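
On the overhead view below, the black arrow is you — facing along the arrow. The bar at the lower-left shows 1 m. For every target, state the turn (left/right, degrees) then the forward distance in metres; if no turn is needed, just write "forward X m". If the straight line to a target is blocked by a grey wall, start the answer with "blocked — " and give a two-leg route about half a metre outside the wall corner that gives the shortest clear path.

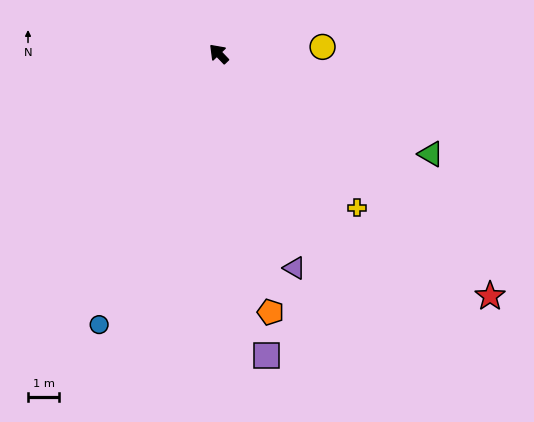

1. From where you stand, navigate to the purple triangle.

turn left 156°, forward 7.2 m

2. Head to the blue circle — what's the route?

turn left 112°, forward 9.4 m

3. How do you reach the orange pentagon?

turn left 148°, forward 8.4 m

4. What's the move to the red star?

turn right 176°, forward 11.6 m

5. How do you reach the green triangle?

turn right 159°, forward 7.5 m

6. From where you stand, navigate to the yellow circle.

turn right 130°, forward 3.3 m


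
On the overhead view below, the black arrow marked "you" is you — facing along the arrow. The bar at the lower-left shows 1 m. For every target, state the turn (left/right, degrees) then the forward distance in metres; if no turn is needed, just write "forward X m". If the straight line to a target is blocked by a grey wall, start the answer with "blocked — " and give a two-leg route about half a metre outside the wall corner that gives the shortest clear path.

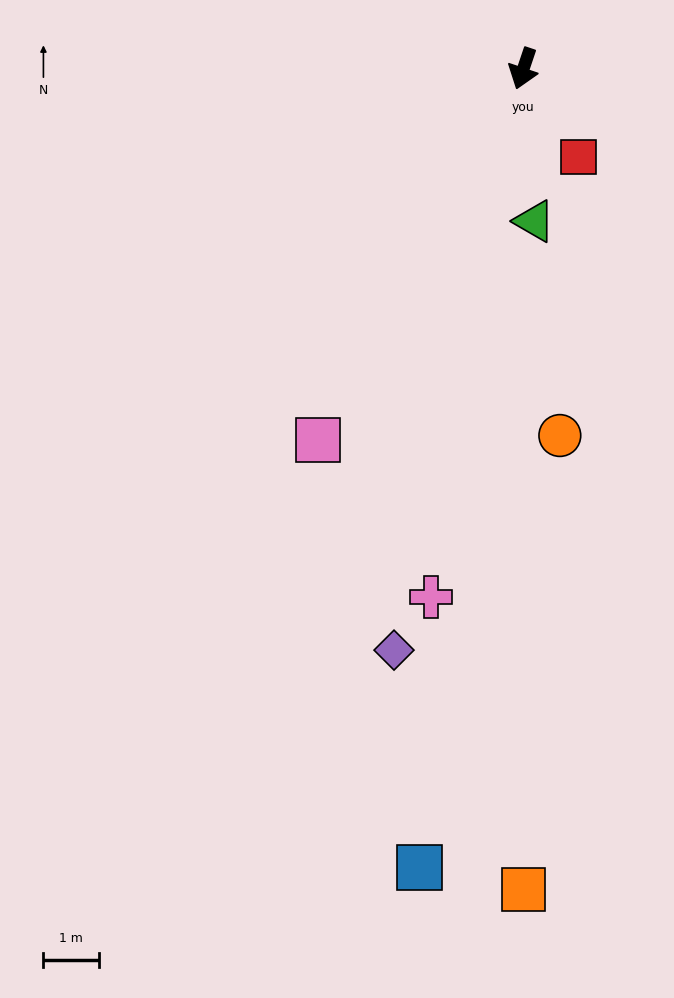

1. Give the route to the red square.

turn left 51°, forward 1.9 m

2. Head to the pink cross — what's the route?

turn left 9°, forward 9.6 m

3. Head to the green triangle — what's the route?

turn left 23°, forward 2.7 m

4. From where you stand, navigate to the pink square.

turn right 10°, forward 7.6 m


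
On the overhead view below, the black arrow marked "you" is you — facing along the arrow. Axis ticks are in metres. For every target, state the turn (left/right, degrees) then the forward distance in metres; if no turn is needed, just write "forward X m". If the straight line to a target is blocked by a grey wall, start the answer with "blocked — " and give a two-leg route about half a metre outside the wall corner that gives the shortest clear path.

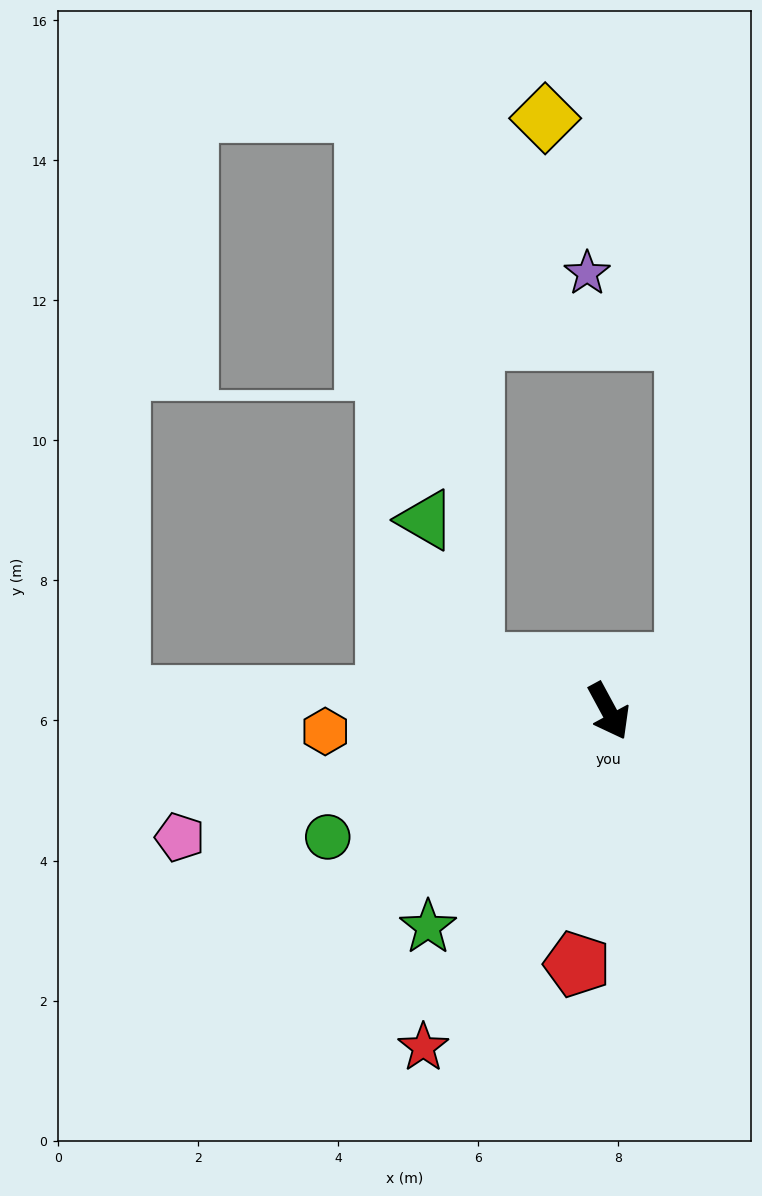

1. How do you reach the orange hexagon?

turn right 114°, forward 4.1 m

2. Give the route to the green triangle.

blocked — turn right 138°, forward 2.0 m, then turn right 52°, forward 2.2 m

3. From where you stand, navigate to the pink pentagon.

turn right 102°, forward 6.4 m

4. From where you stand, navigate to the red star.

turn right 57°, forward 5.5 m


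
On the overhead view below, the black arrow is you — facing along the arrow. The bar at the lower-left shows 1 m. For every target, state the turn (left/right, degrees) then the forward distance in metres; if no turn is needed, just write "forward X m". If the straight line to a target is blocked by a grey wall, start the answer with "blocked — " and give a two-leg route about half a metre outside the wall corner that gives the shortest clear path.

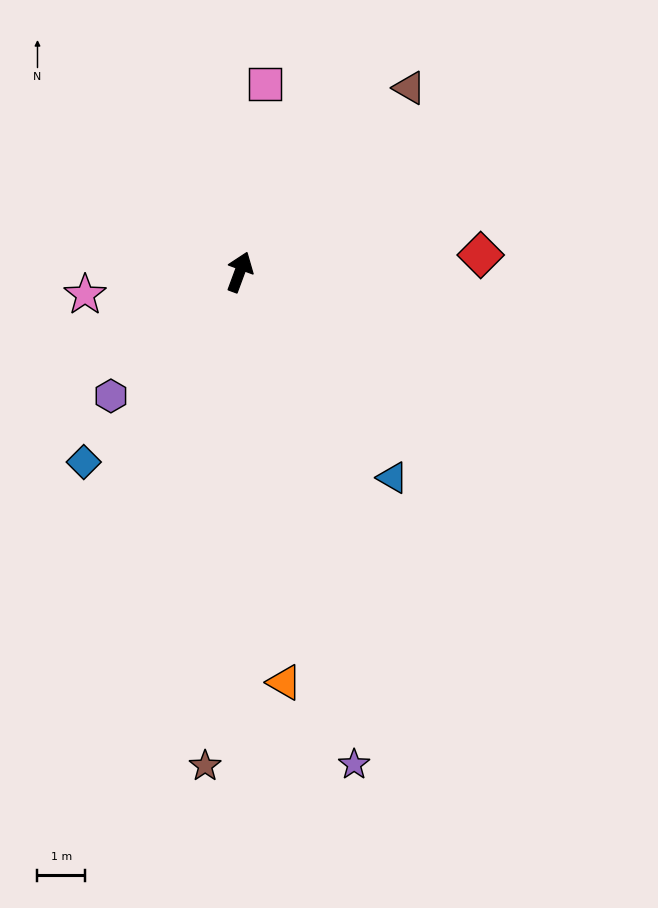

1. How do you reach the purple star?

turn right 147°, forward 10.6 m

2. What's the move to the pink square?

turn left 13°, forward 4.0 m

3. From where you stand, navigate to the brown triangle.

turn right 22°, forward 5.2 m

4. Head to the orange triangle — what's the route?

turn right 154°, forward 8.6 m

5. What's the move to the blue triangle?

turn right 123°, forward 5.4 m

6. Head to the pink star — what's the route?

turn left 119°, forward 3.3 m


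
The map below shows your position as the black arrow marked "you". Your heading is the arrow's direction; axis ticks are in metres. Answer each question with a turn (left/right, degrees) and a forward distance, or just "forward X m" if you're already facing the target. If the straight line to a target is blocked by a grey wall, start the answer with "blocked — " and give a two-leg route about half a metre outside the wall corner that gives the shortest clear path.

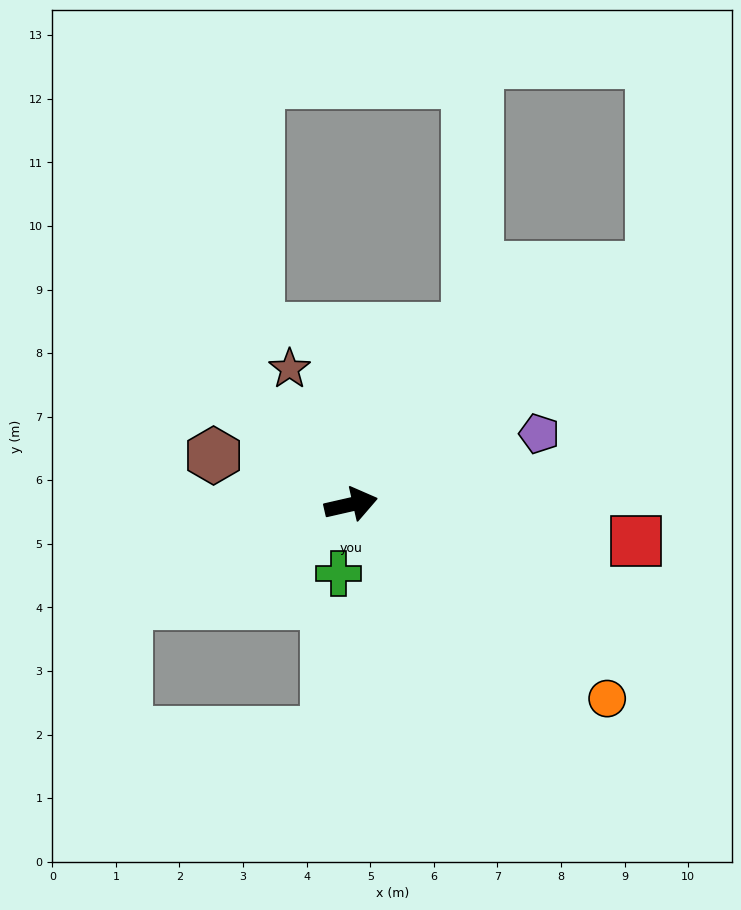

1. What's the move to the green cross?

turn right 113°, forward 1.1 m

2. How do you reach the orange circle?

turn right 50°, forward 5.1 m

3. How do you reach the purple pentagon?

turn left 8°, forward 3.2 m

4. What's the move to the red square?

turn right 20°, forward 4.5 m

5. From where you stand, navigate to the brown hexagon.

turn left 148°, forward 2.3 m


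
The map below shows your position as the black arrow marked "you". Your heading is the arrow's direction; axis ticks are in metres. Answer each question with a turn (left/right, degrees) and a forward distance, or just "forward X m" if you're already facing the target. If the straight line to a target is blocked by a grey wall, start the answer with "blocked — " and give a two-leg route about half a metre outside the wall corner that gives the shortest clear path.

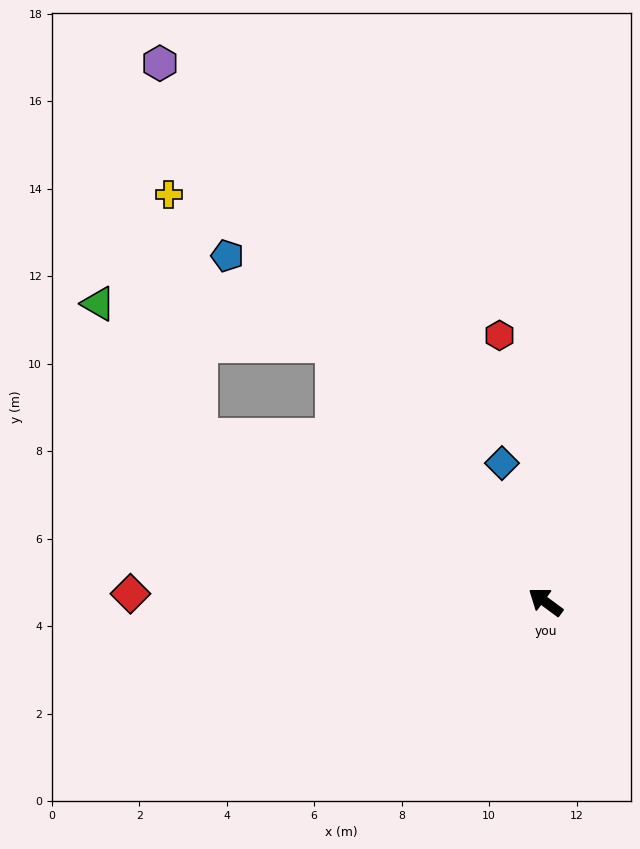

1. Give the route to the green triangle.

blocked — turn left 11°, forward 8.8 m, then turn right 27°, forward 3.8 m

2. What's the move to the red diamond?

turn left 35°, forward 9.5 m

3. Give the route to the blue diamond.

turn right 36°, forward 3.3 m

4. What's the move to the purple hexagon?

turn right 18°, forward 15.1 m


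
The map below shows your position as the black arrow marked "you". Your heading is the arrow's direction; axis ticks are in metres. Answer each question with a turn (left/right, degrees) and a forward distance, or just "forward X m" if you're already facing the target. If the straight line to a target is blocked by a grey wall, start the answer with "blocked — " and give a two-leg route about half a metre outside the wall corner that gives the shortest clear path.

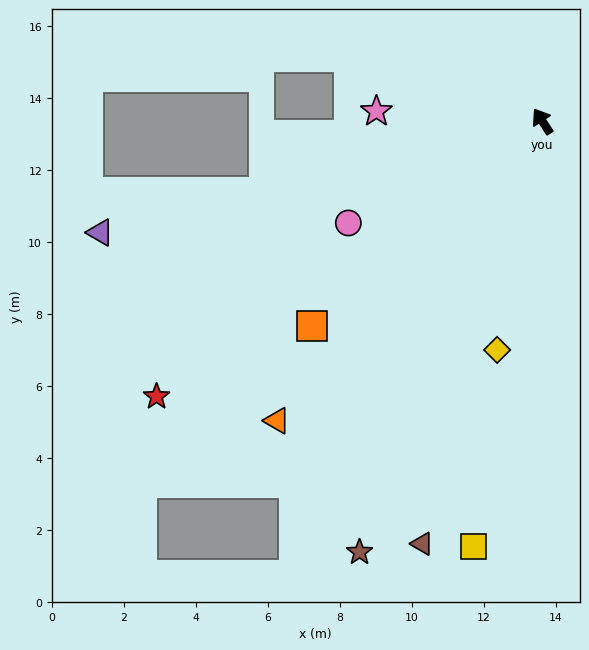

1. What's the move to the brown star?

turn left 124°, forward 13.0 m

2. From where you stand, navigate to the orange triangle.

turn left 105°, forward 11.1 m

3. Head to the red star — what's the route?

turn left 92°, forward 13.2 m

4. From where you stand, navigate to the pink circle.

turn left 85°, forward 6.1 m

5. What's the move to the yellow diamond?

turn left 136°, forward 6.5 m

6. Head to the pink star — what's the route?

turn left 54°, forward 4.6 m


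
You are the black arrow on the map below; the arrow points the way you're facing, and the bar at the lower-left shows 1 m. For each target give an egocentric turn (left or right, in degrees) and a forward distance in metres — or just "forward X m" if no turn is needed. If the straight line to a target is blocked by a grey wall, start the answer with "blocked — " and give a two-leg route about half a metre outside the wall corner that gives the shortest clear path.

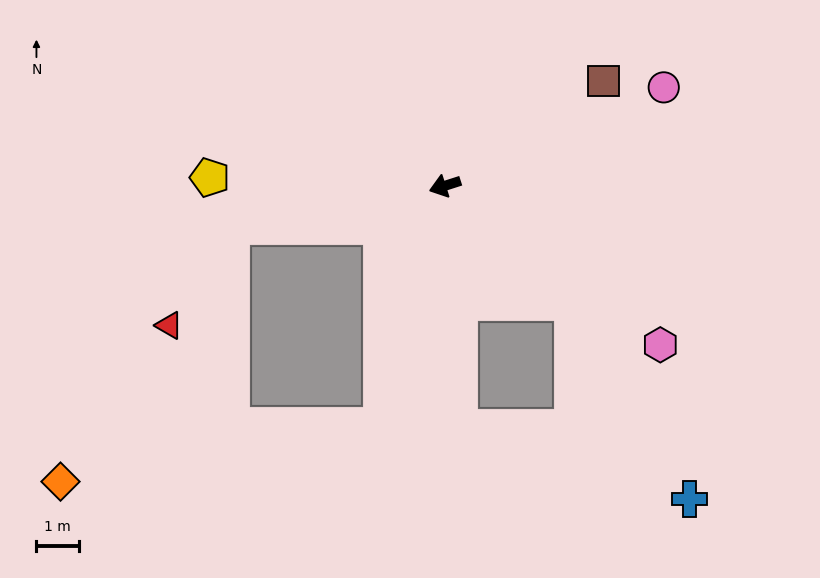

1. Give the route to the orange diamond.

blocked — turn left 57°, forward 5.9 m, then turn right 65°, forward 7.7 m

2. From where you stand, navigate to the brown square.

turn right 164°, forward 4.5 m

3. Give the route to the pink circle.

turn right 174°, forward 5.7 m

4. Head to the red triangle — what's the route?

blocked — turn right 7°, forward 5.1 m, then turn left 47°, forward 2.8 m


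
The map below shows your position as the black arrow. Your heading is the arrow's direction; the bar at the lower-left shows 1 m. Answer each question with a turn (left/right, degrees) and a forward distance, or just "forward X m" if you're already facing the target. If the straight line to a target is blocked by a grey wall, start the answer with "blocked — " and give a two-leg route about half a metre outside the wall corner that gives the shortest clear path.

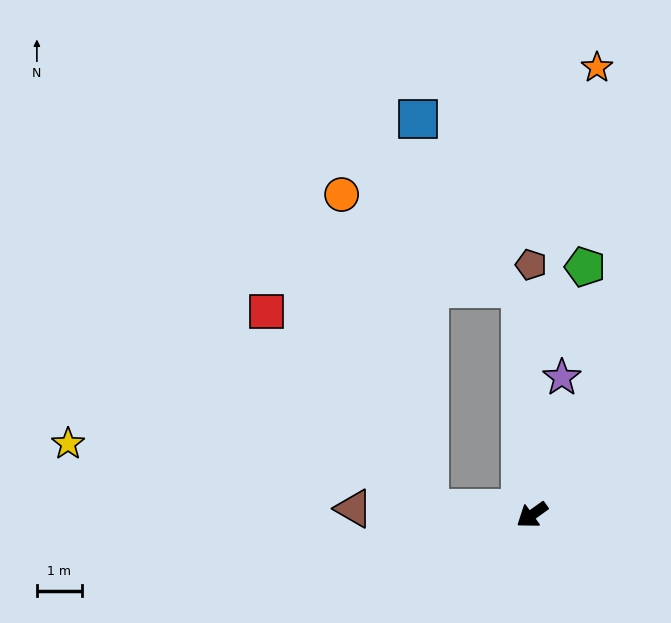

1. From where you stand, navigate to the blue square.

blocked — turn right 39°, forward 2.3 m, then turn right 85°, forward 8.7 m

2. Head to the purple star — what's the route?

turn right 138°, forward 3.1 m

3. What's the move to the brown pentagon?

turn right 125°, forward 5.6 m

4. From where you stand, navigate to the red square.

blocked — turn right 39°, forward 2.3 m, then turn right 47°, forward 5.7 m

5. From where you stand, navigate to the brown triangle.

turn right 38°, forward 4.0 m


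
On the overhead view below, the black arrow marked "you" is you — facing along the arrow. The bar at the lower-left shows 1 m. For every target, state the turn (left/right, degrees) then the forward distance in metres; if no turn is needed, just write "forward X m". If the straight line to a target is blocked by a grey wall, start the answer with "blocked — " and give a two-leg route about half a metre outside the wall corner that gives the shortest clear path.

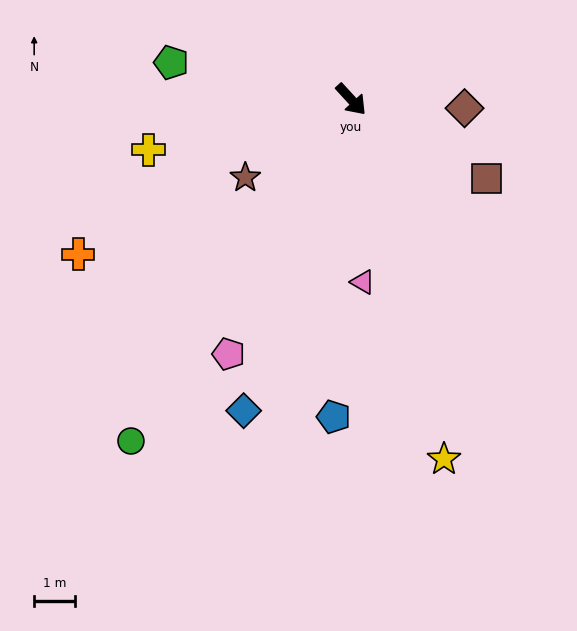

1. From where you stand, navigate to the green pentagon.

turn right 144°, forward 4.5 m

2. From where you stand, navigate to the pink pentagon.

turn right 68°, forward 6.9 m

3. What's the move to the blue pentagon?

turn right 46°, forward 7.8 m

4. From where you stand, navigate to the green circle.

turn right 75°, forward 10.0 m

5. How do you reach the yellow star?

turn right 28°, forward 9.1 m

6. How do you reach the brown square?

turn left 17°, forward 3.8 m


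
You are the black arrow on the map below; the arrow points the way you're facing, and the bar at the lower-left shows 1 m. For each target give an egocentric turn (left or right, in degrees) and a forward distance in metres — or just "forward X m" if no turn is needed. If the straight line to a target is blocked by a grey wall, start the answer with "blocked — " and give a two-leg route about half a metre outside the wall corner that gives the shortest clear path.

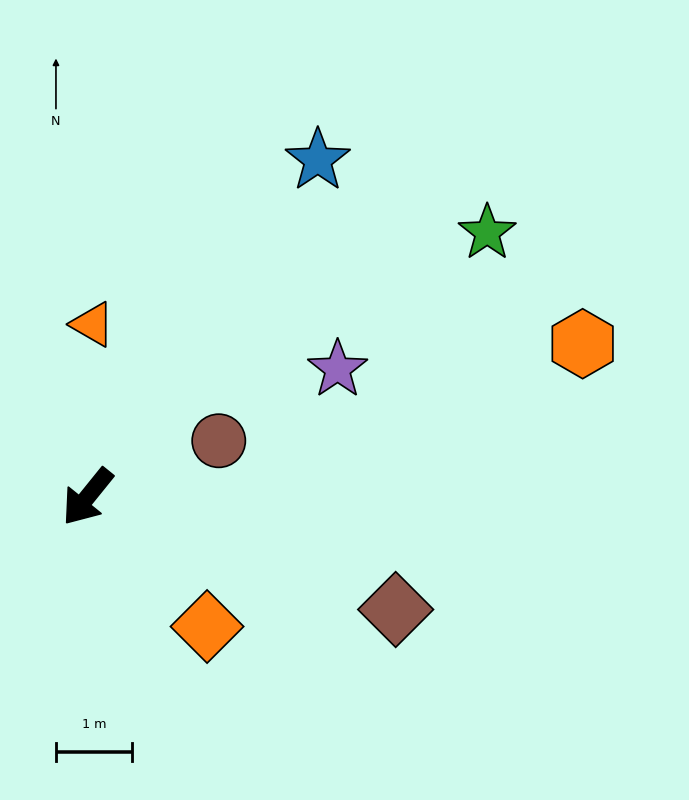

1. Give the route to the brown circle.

turn left 152°, forward 1.9 m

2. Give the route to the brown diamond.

turn left 109°, forward 4.3 m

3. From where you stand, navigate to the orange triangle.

turn right 143°, forward 2.3 m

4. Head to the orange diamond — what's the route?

turn left 82°, forward 2.3 m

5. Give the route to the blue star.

turn right 175°, forward 5.3 m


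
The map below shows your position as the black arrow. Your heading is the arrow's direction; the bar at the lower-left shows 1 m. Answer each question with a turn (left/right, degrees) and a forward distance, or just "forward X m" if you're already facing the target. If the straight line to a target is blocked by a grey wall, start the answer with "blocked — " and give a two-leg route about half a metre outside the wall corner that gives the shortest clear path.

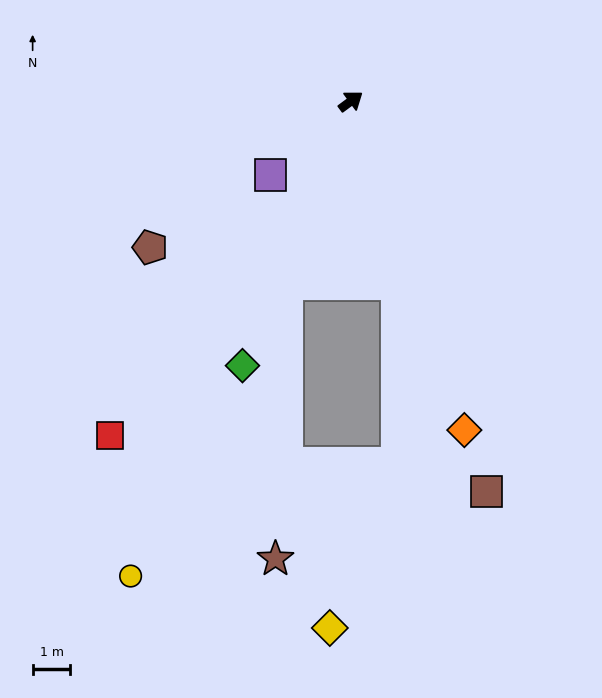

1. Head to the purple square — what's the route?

turn right 174°, forward 2.9 m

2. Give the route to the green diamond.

turn right 149°, forward 7.6 m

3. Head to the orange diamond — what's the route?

turn right 107°, forward 9.2 m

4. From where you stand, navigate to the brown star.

blocked — turn right 146°, forward 5.1 m, then turn left 17°, forward 7.3 m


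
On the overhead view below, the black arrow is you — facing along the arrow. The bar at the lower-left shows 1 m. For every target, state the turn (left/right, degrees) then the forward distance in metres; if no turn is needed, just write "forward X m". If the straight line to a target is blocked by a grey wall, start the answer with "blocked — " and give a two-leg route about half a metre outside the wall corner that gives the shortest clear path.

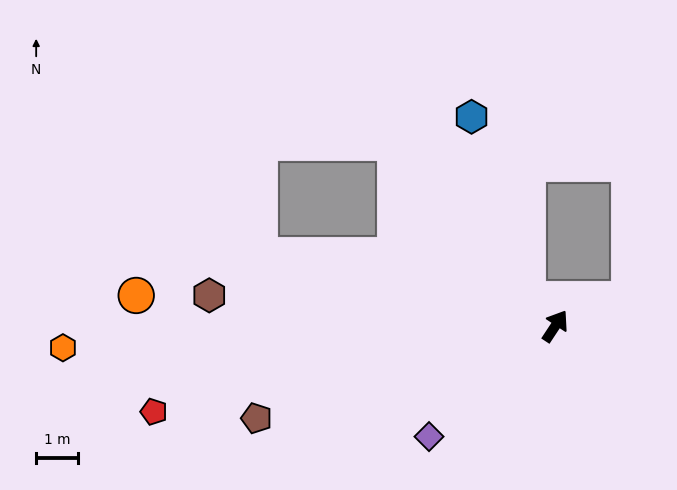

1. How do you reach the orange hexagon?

turn left 126°, forward 11.7 m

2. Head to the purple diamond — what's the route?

turn left 165°, forward 4.0 m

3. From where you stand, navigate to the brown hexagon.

turn left 118°, forward 8.3 m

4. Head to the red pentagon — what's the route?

turn left 135°, forward 9.8 m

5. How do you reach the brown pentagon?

turn left 141°, forward 7.4 m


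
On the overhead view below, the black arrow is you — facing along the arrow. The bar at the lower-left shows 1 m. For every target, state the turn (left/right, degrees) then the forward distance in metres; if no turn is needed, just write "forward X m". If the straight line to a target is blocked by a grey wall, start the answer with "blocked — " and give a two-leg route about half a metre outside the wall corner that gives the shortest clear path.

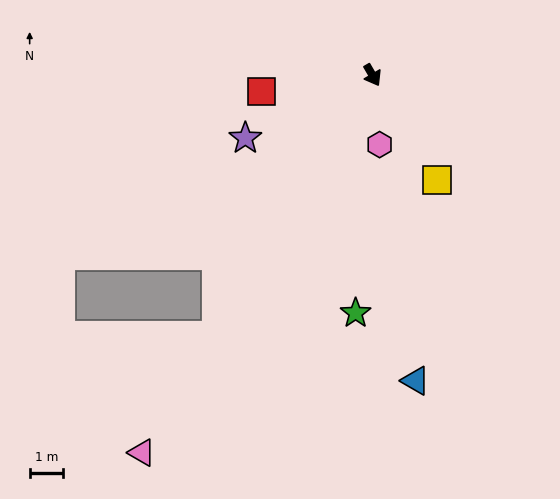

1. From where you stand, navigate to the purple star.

turn right 94°, forward 4.3 m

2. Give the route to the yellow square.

forward 3.7 m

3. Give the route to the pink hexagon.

turn right 24°, forward 2.1 m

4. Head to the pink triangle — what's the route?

turn right 62°, forward 13.3 m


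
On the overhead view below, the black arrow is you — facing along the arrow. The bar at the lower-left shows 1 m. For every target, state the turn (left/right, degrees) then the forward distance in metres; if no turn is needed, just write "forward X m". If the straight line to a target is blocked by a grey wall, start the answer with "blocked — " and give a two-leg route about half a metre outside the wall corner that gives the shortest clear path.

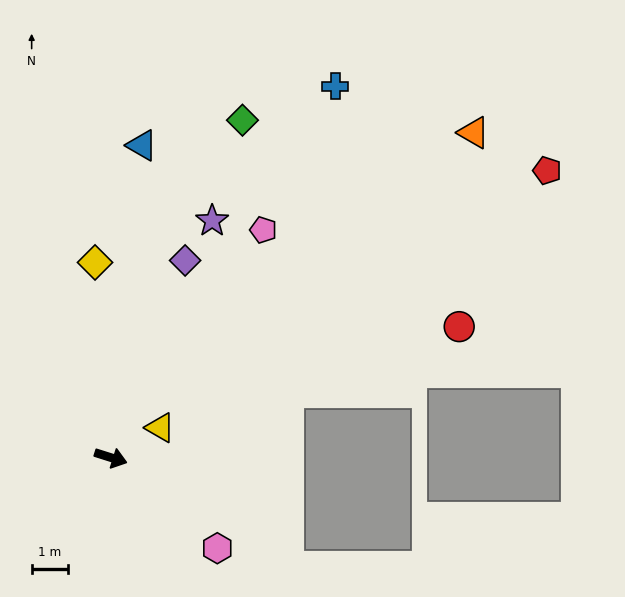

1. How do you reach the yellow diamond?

turn left 112°, forward 5.3 m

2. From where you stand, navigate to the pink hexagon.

turn right 23°, forward 3.8 m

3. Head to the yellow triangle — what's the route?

turn left 49°, forward 1.6 m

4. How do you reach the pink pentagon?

turn left 74°, forward 7.5 m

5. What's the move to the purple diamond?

turn left 87°, forward 5.7 m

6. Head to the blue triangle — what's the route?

turn left 102°, forward 8.5 m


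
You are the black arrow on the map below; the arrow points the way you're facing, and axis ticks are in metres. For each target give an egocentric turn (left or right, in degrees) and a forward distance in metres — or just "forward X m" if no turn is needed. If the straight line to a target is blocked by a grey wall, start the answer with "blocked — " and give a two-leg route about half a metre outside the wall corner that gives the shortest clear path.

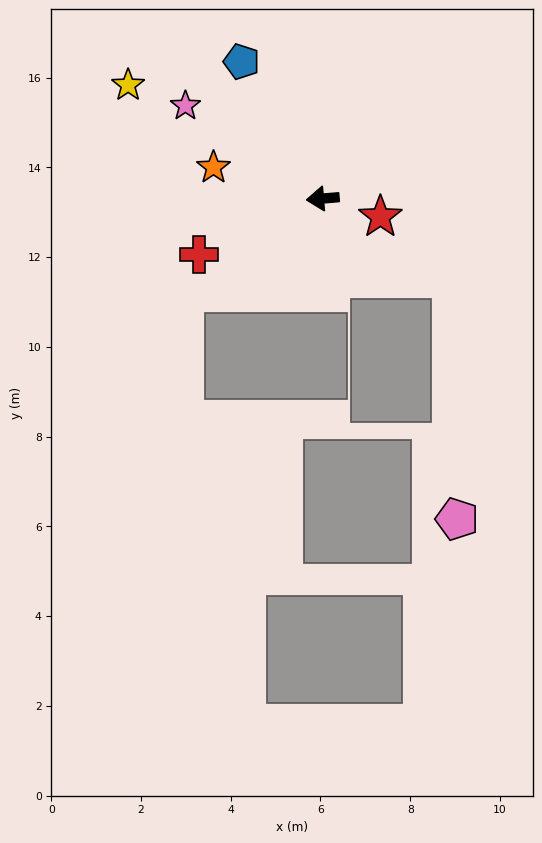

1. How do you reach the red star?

turn left 158°, forward 1.3 m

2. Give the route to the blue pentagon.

turn right 64°, forward 3.5 m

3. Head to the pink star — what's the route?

turn right 39°, forward 3.7 m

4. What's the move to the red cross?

turn left 20°, forward 3.0 m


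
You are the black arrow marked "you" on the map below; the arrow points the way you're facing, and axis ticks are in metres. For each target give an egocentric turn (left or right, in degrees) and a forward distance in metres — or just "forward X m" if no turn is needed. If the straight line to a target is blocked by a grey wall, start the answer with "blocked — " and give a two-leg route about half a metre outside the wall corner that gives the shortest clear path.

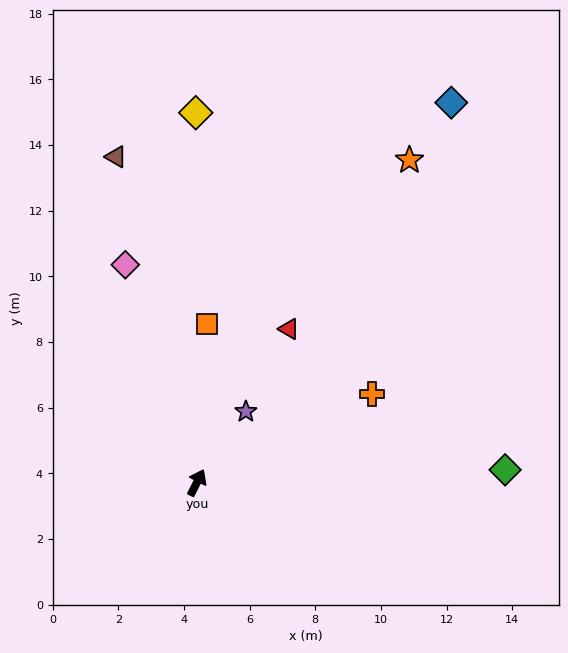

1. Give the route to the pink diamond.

turn left 45°, forward 7.0 m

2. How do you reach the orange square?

turn left 23°, forward 4.9 m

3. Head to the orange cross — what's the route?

turn right 36°, forward 6.0 m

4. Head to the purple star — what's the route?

turn right 8°, forward 2.6 m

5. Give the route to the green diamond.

turn right 61°, forward 9.4 m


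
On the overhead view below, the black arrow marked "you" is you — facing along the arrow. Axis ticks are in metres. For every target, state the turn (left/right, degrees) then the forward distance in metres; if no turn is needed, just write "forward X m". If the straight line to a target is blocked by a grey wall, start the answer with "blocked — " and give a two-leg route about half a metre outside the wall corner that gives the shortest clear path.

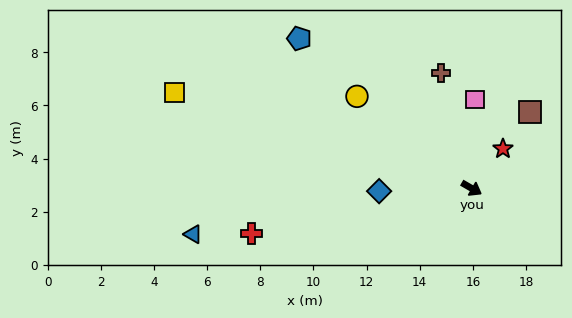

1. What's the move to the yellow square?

turn right 168°, forward 11.7 m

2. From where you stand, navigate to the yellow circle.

turn left 171°, forward 5.5 m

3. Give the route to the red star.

turn left 82°, forward 1.9 m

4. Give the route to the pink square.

turn left 118°, forward 3.3 m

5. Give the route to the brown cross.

turn left 135°, forward 4.5 m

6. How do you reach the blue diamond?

turn right 148°, forward 3.5 m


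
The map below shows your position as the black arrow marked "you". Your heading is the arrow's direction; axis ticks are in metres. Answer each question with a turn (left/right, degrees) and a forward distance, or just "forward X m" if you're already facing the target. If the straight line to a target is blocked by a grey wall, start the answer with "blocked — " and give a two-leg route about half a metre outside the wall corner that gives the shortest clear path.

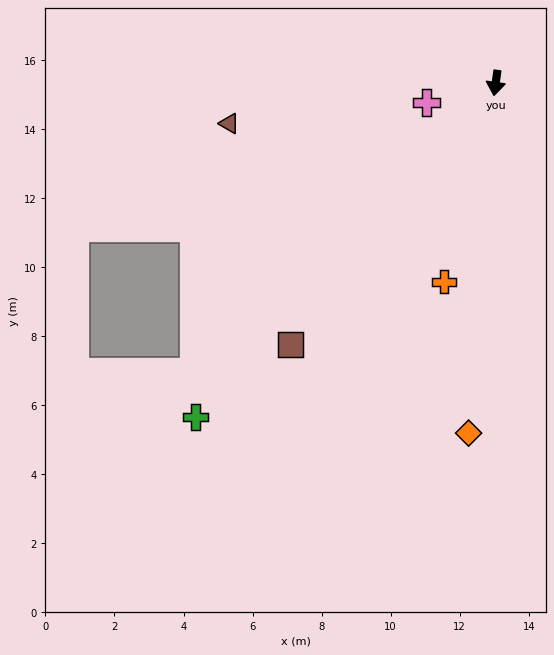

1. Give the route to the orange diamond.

turn left 3°, forward 10.2 m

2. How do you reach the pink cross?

turn right 66°, forward 2.1 m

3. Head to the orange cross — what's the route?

turn right 7°, forward 6.0 m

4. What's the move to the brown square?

turn right 30°, forward 9.6 m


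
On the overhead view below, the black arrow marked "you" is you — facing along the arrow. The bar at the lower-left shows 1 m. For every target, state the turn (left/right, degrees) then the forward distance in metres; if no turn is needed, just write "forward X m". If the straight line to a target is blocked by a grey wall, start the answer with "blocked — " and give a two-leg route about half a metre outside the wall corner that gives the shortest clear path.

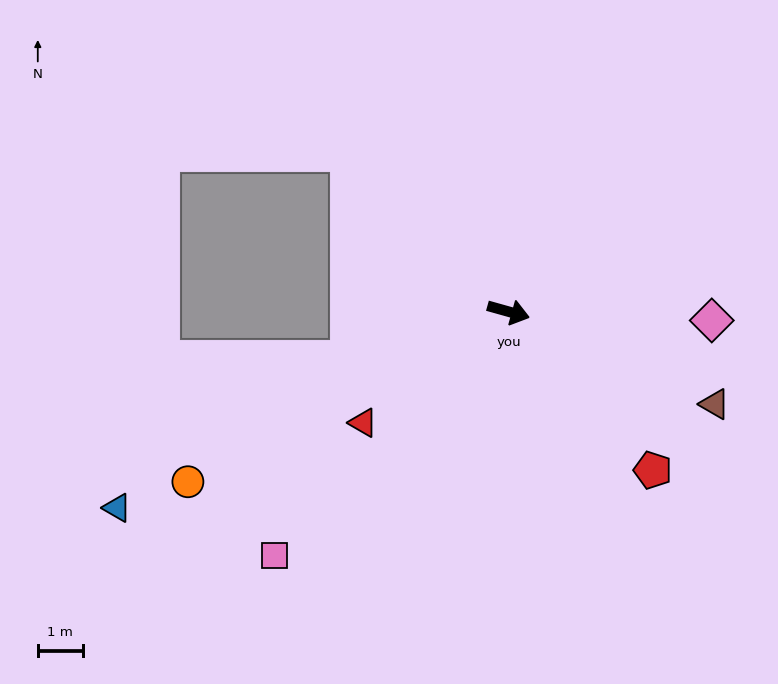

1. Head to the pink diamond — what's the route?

turn left 13°, forward 4.5 m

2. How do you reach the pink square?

turn right 118°, forward 7.5 m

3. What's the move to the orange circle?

turn right 136°, forward 8.0 m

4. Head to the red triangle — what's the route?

turn right 127°, forward 4.1 m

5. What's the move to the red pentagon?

turn right 32°, forward 4.8 m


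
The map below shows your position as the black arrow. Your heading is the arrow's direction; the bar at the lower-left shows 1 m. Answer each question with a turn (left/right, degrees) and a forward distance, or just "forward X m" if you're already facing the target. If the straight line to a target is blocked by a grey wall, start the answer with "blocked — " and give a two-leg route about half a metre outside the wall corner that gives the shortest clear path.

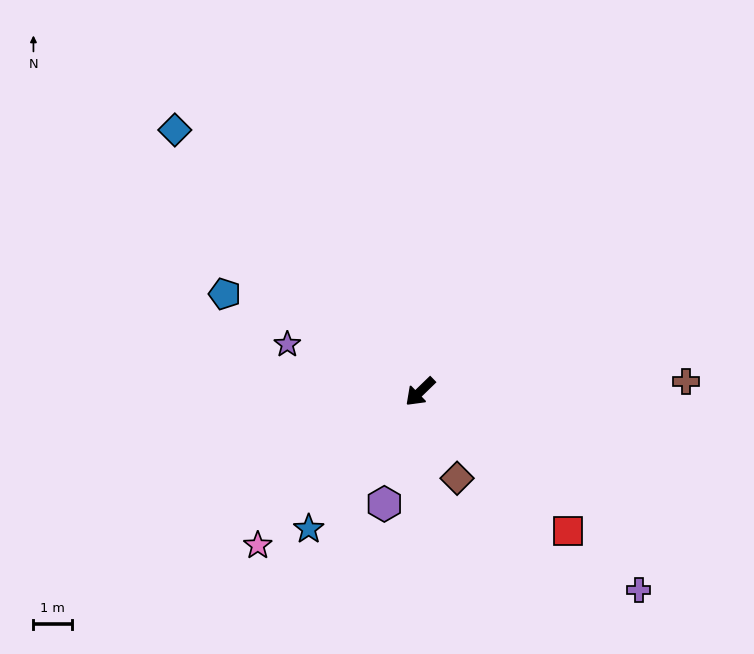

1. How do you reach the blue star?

turn left 7°, forward 4.6 m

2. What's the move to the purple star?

turn right 64°, forward 3.7 m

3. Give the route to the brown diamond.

turn left 69°, forward 2.4 m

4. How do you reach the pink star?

forward 5.8 m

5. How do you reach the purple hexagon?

turn left 28°, forward 3.1 m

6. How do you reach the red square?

turn left 93°, forward 5.3 m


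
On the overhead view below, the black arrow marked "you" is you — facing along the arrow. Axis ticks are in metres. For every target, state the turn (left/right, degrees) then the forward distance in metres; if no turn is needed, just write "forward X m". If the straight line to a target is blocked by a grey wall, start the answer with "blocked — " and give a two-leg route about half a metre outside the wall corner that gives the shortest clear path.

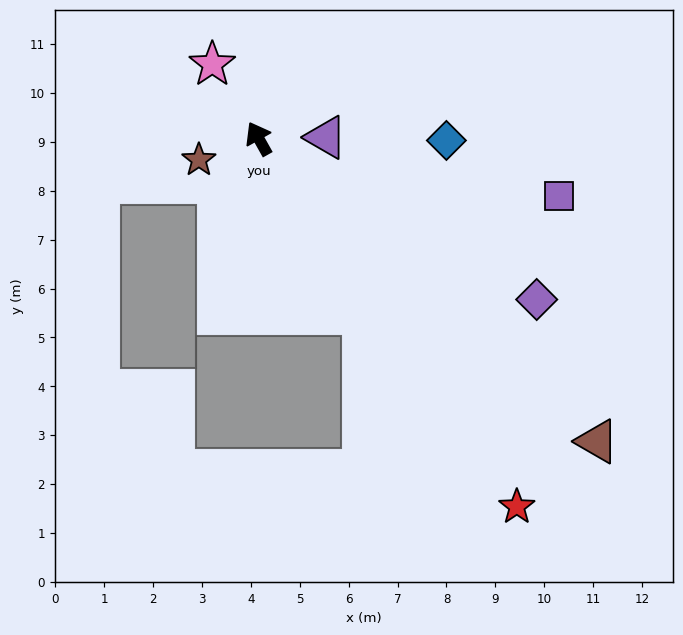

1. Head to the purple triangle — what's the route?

turn right 118°, forward 1.4 m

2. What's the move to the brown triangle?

turn right 161°, forward 9.3 m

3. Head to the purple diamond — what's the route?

turn right 149°, forward 6.6 m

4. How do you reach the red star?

turn right 174°, forward 9.2 m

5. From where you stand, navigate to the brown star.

turn left 80°, forward 1.3 m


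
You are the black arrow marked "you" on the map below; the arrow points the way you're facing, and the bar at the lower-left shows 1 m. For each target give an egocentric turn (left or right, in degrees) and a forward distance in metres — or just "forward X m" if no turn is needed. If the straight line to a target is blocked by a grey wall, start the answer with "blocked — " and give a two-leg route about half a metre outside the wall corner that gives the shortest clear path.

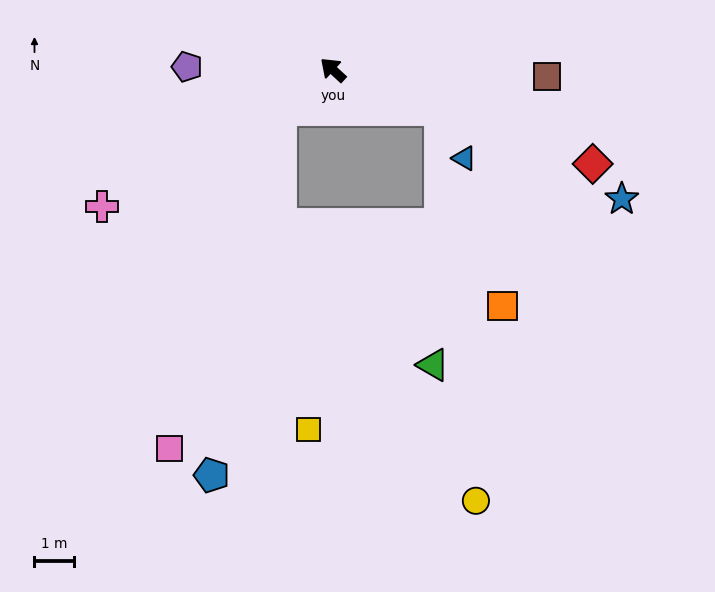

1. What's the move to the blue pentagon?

blocked — turn left 80°, forward 1.7 m, then turn left 42°, forward 9.4 m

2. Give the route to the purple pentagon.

turn left 41°, forward 3.7 m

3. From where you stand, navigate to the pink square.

blocked — turn left 80°, forward 1.7 m, then turn left 35°, forward 9.1 m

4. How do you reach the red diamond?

turn right 157°, forward 7.0 m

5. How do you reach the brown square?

turn right 139°, forward 5.4 m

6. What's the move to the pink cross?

turn left 73°, forward 6.8 m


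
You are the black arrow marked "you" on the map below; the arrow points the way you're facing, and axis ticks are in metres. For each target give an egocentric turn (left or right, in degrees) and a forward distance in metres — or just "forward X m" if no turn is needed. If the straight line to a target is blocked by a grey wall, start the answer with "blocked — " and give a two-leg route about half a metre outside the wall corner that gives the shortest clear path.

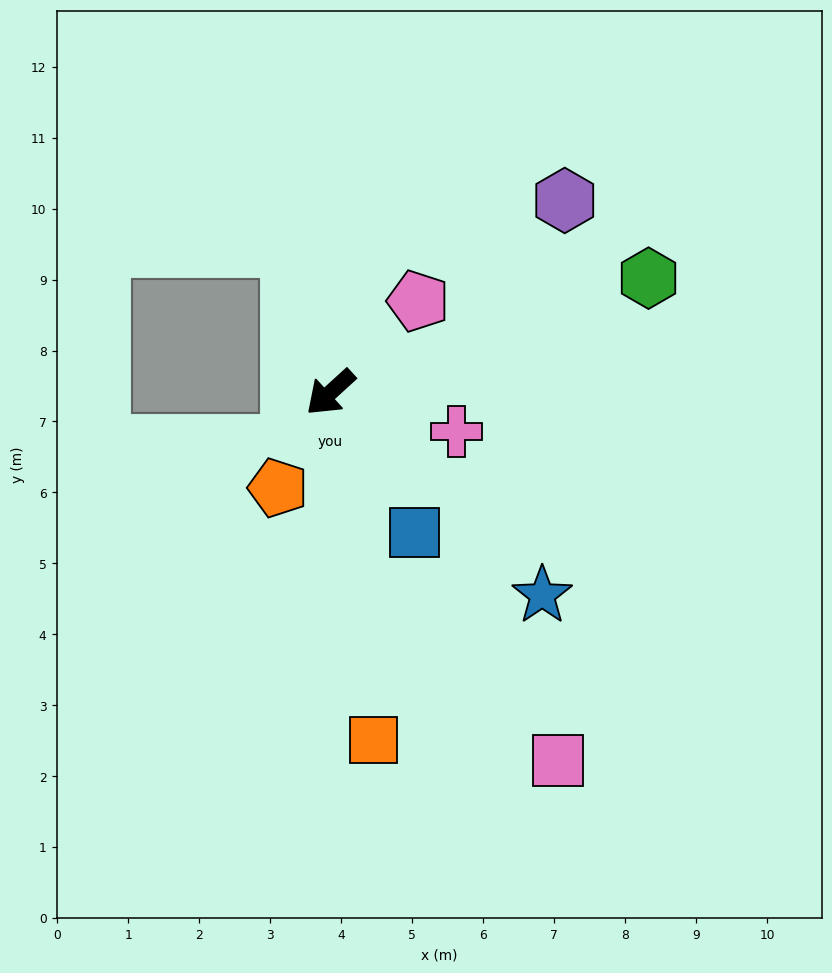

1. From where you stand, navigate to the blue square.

turn left 79°, forward 2.3 m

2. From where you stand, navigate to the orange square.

turn left 55°, forward 4.9 m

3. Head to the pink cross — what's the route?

turn left 121°, forward 1.9 m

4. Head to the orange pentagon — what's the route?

turn left 19°, forward 1.5 m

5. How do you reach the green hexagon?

turn left 157°, forward 4.8 m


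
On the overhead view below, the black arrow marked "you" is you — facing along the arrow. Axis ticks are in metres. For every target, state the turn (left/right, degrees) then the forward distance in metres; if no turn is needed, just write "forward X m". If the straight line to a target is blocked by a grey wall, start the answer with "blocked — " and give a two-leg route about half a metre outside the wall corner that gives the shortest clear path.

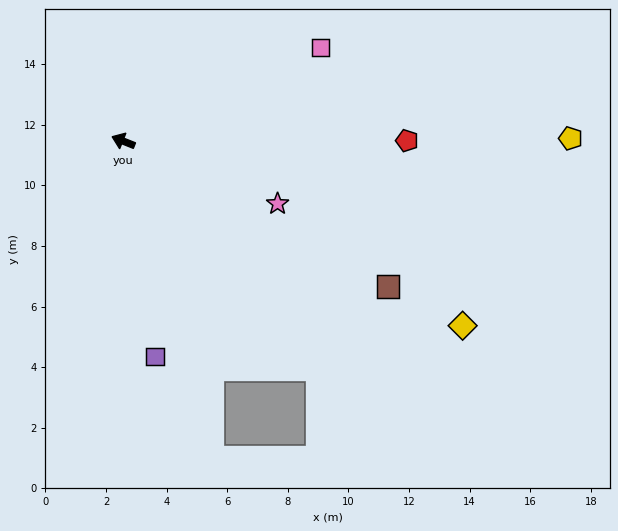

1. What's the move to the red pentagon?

turn right 158°, forward 9.4 m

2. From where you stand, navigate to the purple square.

turn left 120°, forward 7.2 m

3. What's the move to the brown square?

turn left 173°, forward 10.0 m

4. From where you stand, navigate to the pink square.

turn right 133°, forward 7.2 m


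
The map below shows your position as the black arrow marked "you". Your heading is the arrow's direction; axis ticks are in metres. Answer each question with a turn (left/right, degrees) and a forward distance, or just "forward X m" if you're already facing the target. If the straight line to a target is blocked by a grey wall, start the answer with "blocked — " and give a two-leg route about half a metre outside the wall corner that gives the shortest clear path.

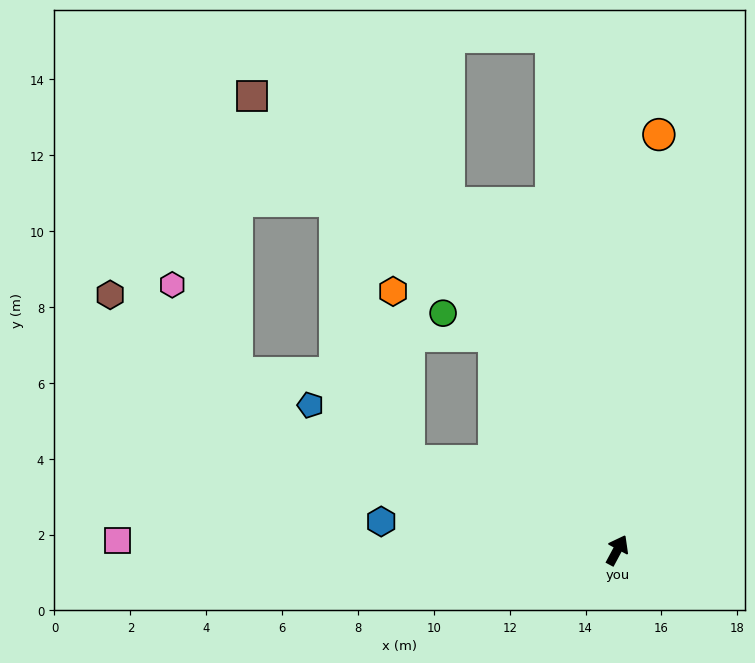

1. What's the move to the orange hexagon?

blocked — turn left 95°, forward 6.0 m, then turn right 61°, forward 4.5 m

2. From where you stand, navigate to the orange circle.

turn left 23°, forward 11.0 m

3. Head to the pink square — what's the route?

turn left 117°, forward 13.2 m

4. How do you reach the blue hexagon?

turn left 111°, forward 6.3 m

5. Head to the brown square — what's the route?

blocked — turn left 58°, forward 6.5 m, then turn left 16°, forward 9.0 m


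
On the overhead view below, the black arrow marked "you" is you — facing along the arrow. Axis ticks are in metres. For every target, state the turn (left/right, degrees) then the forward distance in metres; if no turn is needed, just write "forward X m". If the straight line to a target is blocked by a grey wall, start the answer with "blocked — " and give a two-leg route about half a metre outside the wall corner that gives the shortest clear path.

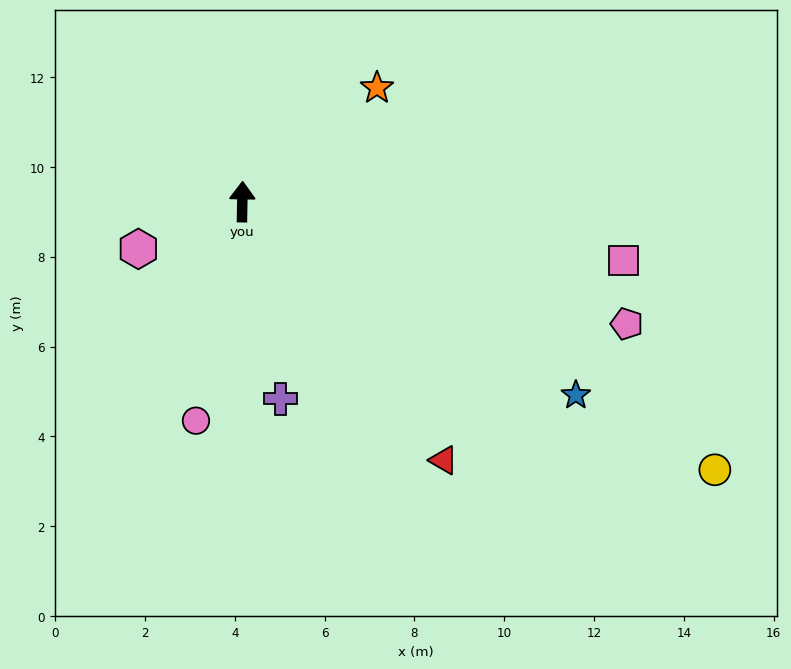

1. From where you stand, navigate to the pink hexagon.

turn left 115°, forward 2.5 m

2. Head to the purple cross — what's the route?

turn right 168°, forward 4.5 m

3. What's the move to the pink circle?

turn left 169°, forward 5.0 m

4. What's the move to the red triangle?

turn right 141°, forward 7.3 m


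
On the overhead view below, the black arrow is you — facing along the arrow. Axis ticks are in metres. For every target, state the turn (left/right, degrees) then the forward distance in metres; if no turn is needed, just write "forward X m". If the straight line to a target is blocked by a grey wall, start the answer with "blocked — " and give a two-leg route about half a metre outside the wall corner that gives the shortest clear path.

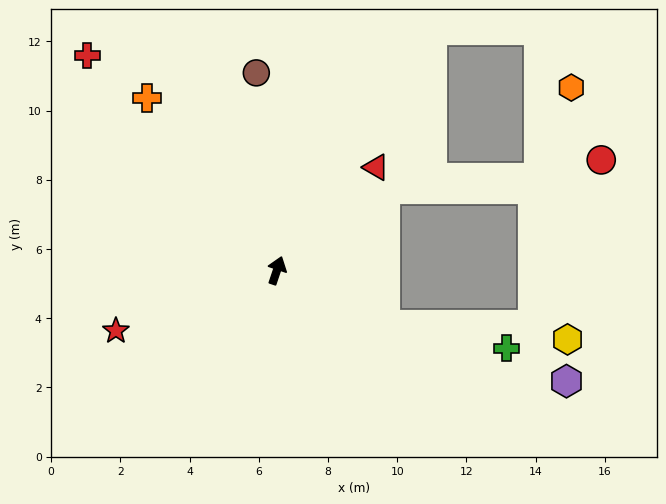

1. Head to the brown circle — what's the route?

turn left 25°, forward 5.7 m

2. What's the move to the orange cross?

turn left 56°, forward 6.2 m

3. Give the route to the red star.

turn left 129°, forward 5.0 m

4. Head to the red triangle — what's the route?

turn right 25°, forward 4.1 m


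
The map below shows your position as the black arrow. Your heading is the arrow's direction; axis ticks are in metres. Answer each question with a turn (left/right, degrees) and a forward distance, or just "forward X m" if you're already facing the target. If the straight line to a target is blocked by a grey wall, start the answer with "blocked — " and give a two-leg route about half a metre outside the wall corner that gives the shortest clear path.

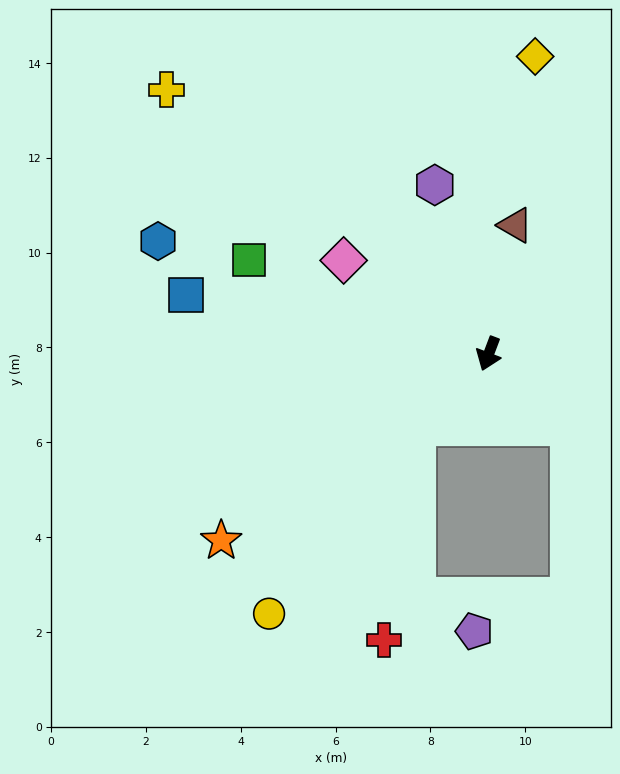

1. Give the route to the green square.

turn right 91°, forward 5.4 m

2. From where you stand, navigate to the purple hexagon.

turn right 142°, forward 3.7 m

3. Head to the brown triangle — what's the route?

turn right 171°, forward 2.8 m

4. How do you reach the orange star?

turn right 34°, forward 6.9 m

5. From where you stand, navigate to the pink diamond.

turn right 102°, forward 3.6 m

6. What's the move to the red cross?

blocked — turn right 25°, forward 2.2 m, then turn left 38°, forward 4.6 m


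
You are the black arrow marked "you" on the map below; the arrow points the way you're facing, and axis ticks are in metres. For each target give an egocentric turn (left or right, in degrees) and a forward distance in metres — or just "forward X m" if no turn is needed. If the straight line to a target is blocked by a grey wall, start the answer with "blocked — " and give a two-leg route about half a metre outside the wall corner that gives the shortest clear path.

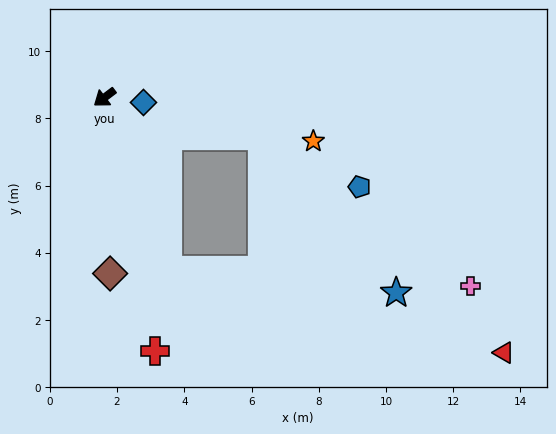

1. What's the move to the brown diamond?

turn left 55°, forward 5.2 m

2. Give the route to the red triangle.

blocked — turn left 73°, forward 5.5 m, then turn left 56°, forward 10.3 m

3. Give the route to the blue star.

blocked — turn left 73°, forward 5.5 m, then turn left 64°, forward 6.8 m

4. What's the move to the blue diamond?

turn left 136°, forward 1.2 m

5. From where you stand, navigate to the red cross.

turn left 64°, forward 7.7 m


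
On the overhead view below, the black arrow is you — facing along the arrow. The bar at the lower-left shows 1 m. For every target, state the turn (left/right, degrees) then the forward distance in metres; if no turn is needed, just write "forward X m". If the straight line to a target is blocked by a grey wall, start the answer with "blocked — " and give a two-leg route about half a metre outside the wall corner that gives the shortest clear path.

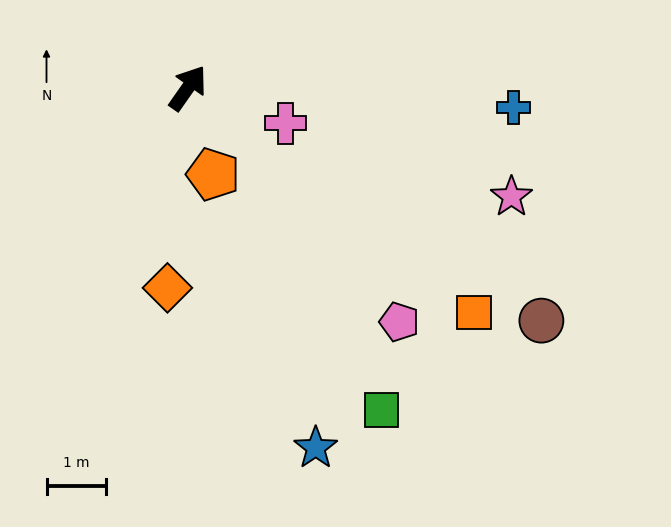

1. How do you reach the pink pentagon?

turn right 103°, forward 5.3 m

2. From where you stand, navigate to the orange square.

turn right 93°, forward 6.2 m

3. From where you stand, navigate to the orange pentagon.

turn right 129°, forward 1.5 m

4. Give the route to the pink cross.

turn right 75°, forward 1.8 m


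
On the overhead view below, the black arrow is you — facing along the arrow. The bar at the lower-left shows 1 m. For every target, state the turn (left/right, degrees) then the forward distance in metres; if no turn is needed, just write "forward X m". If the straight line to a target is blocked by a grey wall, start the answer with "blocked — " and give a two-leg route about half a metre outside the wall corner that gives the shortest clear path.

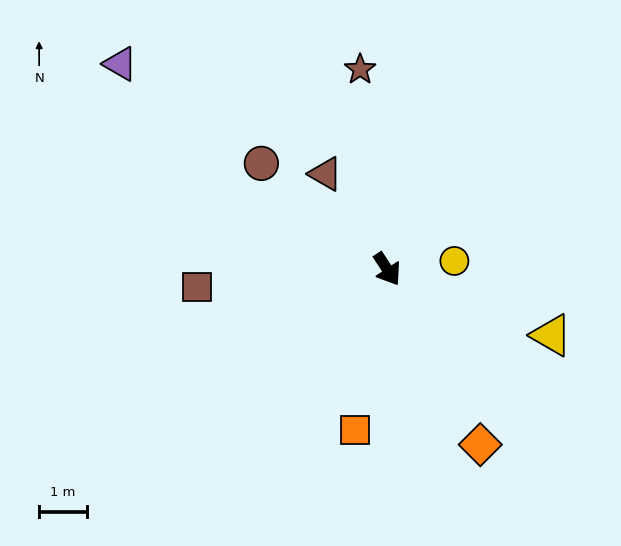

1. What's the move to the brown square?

turn right 118°, forward 4.0 m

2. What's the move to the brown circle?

turn right 163°, forward 3.4 m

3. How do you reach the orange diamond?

turn right 5°, forward 4.2 m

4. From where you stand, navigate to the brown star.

turn left 154°, forward 4.2 m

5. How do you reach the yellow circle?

turn left 64°, forward 1.4 m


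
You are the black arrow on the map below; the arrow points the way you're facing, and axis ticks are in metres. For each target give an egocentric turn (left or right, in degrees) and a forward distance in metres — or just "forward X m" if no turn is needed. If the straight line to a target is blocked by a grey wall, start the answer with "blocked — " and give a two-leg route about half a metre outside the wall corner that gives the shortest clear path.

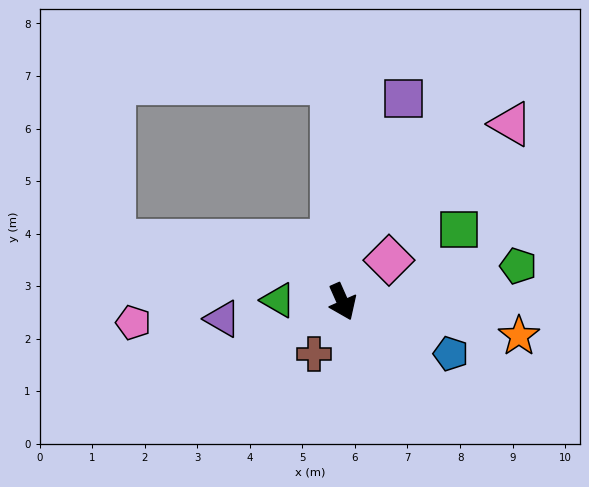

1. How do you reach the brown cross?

turn right 52°, forward 1.1 m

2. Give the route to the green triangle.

turn right 115°, forward 1.2 m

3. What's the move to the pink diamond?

turn left 108°, forward 1.2 m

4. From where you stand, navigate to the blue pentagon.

turn left 41°, forward 2.3 m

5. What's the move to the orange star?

turn left 55°, forward 3.4 m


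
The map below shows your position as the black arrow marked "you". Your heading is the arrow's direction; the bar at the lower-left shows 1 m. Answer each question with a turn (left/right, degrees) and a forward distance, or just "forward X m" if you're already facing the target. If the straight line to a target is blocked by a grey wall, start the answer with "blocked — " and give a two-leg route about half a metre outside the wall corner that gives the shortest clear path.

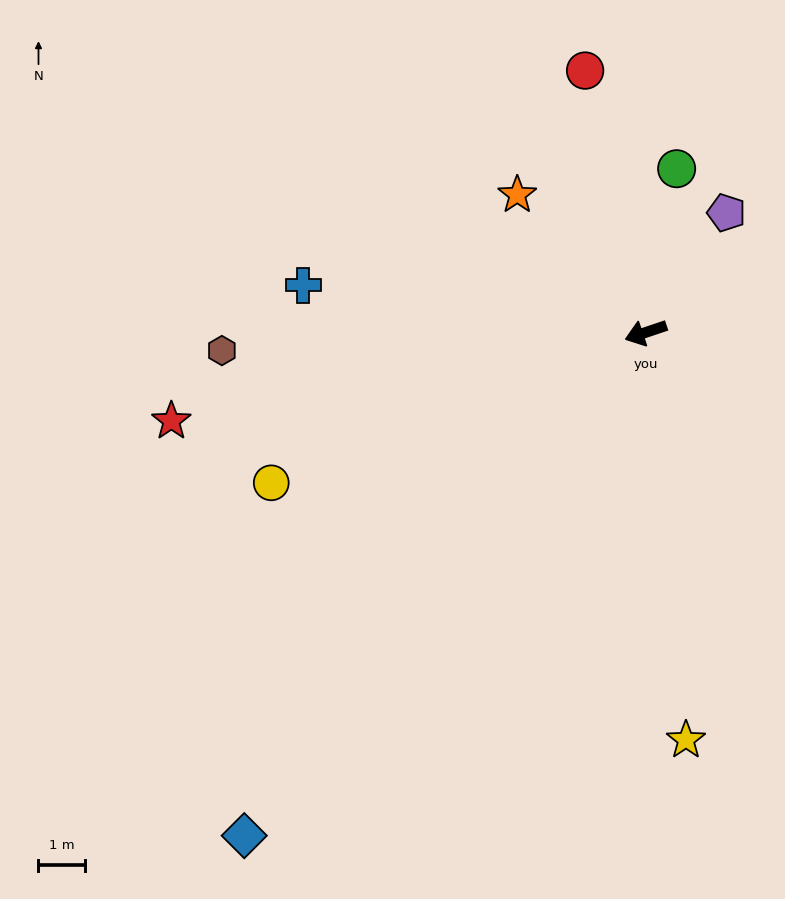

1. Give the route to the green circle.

turn right 119°, forward 3.6 m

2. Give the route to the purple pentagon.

turn right 143°, forward 3.1 m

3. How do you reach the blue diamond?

turn left 33°, forward 13.8 m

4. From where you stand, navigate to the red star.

turn right 8°, forward 10.4 m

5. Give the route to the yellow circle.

turn left 3°, forward 8.7 m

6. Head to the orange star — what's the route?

turn right 66°, forward 4.0 m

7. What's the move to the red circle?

turn right 96°, forward 5.8 m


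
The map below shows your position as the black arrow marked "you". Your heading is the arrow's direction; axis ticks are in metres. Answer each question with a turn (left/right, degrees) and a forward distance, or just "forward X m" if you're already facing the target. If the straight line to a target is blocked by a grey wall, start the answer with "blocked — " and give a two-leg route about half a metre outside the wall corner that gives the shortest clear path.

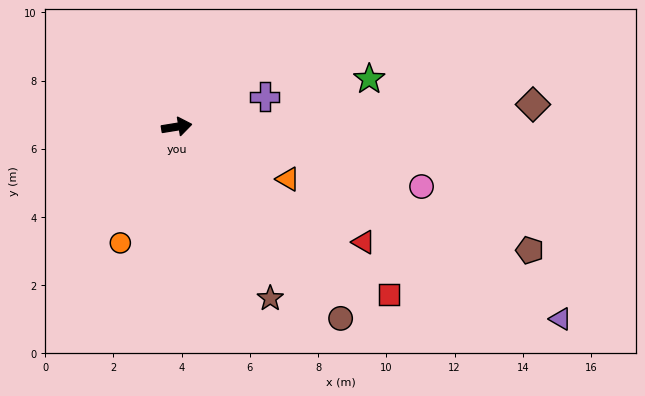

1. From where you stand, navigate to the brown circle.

turn right 59°, forward 7.4 m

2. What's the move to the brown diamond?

turn right 6°, forward 10.5 m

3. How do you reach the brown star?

turn right 71°, forward 5.7 m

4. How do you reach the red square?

turn right 48°, forward 7.9 m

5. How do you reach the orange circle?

turn right 125°, forward 3.8 m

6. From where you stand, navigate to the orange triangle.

turn right 34°, forward 3.6 m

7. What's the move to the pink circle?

turn right 23°, forward 7.4 m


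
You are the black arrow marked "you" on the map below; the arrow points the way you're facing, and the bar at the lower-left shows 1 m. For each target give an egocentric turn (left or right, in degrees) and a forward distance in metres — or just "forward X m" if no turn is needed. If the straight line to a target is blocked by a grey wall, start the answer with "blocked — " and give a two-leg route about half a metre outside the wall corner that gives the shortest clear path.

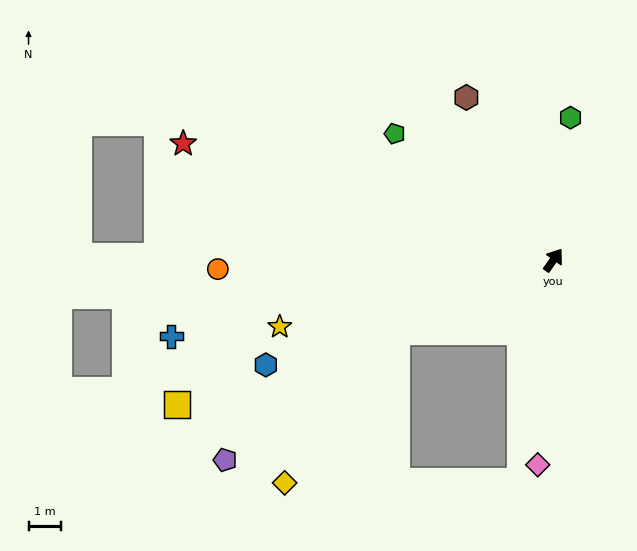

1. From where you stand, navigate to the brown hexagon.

turn left 64°, forward 5.7 m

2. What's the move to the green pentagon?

turn left 87°, forward 6.2 m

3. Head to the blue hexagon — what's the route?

turn left 146°, forward 9.4 m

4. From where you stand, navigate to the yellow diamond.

blocked — turn left 150°, forward 5.3 m, then turn left 29°, forward 5.8 m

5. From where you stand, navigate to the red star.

turn left 108°, forward 11.9 m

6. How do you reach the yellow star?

turn left 139°, forward 8.6 m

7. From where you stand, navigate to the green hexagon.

turn left 29°, forward 4.4 m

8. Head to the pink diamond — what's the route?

turn right 149°, forward 6.3 m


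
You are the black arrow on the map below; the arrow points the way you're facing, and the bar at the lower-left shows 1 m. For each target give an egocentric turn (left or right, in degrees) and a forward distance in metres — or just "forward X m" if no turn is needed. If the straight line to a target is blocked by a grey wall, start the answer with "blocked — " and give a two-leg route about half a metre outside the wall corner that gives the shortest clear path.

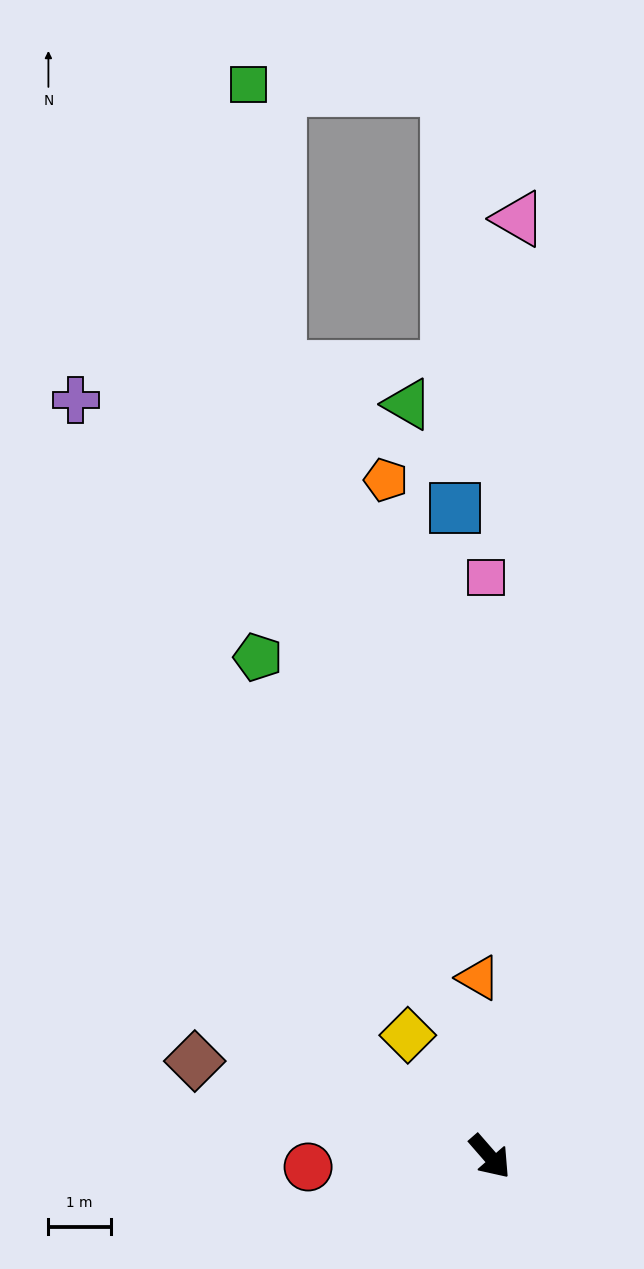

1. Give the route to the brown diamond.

turn right 149°, forward 5.0 m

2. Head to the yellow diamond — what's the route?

turn left 173°, forward 2.3 m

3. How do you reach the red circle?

turn right 128°, forward 2.9 m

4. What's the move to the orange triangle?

turn left 143°, forward 2.9 m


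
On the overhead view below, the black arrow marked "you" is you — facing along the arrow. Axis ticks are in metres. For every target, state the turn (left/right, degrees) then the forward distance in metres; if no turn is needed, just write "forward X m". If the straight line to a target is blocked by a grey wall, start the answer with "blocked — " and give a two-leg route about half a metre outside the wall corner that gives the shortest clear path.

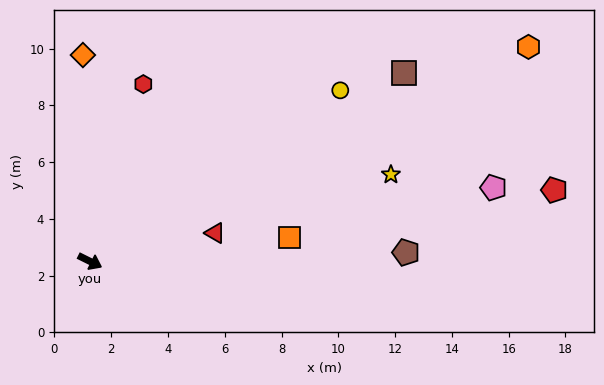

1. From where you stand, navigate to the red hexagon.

turn left 100°, forward 6.5 m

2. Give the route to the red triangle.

turn left 39°, forward 4.5 m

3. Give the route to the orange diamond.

turn left 118°, forward 7.3 m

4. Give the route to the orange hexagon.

turn left 53°, forward 17.2 m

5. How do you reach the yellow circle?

turn left 61°, forward 10.7 m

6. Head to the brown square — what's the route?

turn left 57°, forward 12.9 m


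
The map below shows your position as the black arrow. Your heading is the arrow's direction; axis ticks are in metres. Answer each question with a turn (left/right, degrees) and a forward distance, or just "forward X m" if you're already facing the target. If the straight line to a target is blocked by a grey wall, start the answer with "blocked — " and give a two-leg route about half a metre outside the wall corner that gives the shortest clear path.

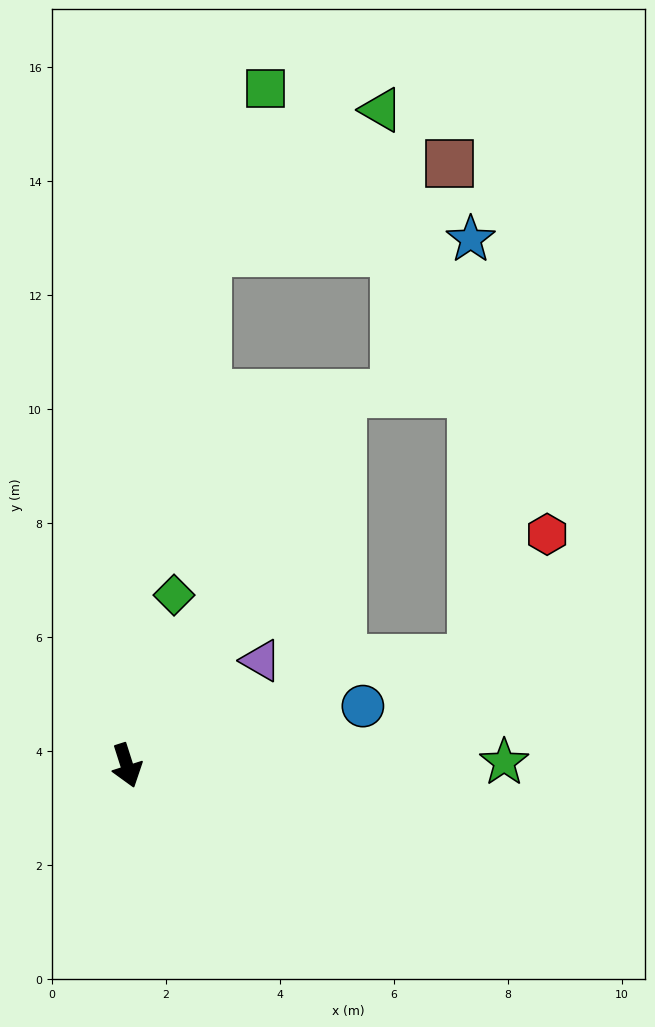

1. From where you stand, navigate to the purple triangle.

turn left 110°, forward 3.0 m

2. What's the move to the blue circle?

turn left 86°, forward 4.3 m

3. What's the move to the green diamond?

turn left 147°, forward 3.1 m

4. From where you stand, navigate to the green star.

turn left 73°, forward 6.6 m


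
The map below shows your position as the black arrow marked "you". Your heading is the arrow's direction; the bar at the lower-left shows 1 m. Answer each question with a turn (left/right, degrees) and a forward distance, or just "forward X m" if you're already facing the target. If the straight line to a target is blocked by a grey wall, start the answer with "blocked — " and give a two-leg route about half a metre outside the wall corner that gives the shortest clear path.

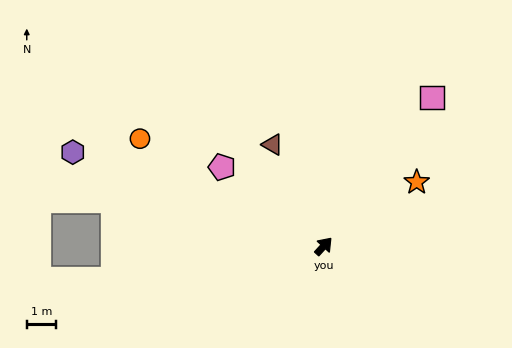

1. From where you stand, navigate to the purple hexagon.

turn left 112°, forward 9.0 m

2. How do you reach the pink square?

turn left 6°, forward 6.2 m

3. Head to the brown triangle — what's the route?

turn left 69°, forward 3.8 m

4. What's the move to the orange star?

turn right 13°, forward 3.8 m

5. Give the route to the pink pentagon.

turn left 95°, forward 4.3 m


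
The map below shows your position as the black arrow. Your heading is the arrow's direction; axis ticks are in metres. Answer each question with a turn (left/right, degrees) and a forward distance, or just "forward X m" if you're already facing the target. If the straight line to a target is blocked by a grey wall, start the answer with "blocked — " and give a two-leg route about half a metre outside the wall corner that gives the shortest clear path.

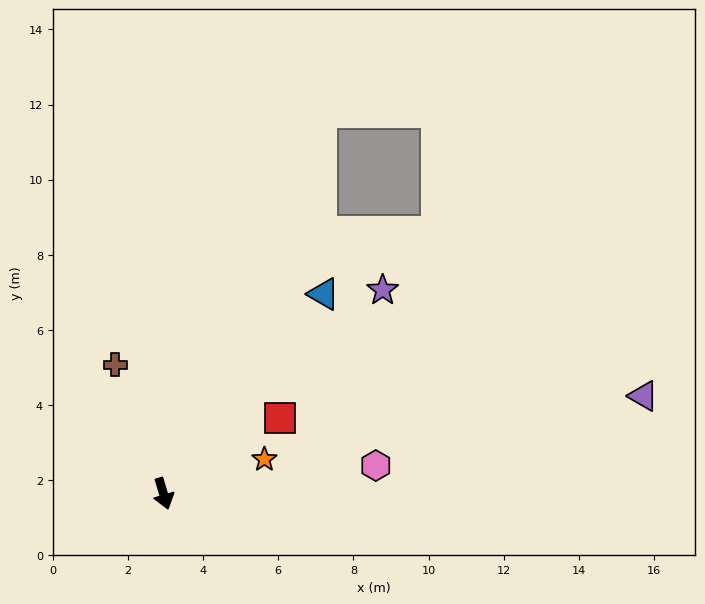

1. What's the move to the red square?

turn left 106°, forward 3.7 m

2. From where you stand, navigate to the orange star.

turn left 92°, forward 2.8 m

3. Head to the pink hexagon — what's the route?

turn left 81°, forward 5.7 m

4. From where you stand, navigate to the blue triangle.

turn left 125°, forward 6.8 m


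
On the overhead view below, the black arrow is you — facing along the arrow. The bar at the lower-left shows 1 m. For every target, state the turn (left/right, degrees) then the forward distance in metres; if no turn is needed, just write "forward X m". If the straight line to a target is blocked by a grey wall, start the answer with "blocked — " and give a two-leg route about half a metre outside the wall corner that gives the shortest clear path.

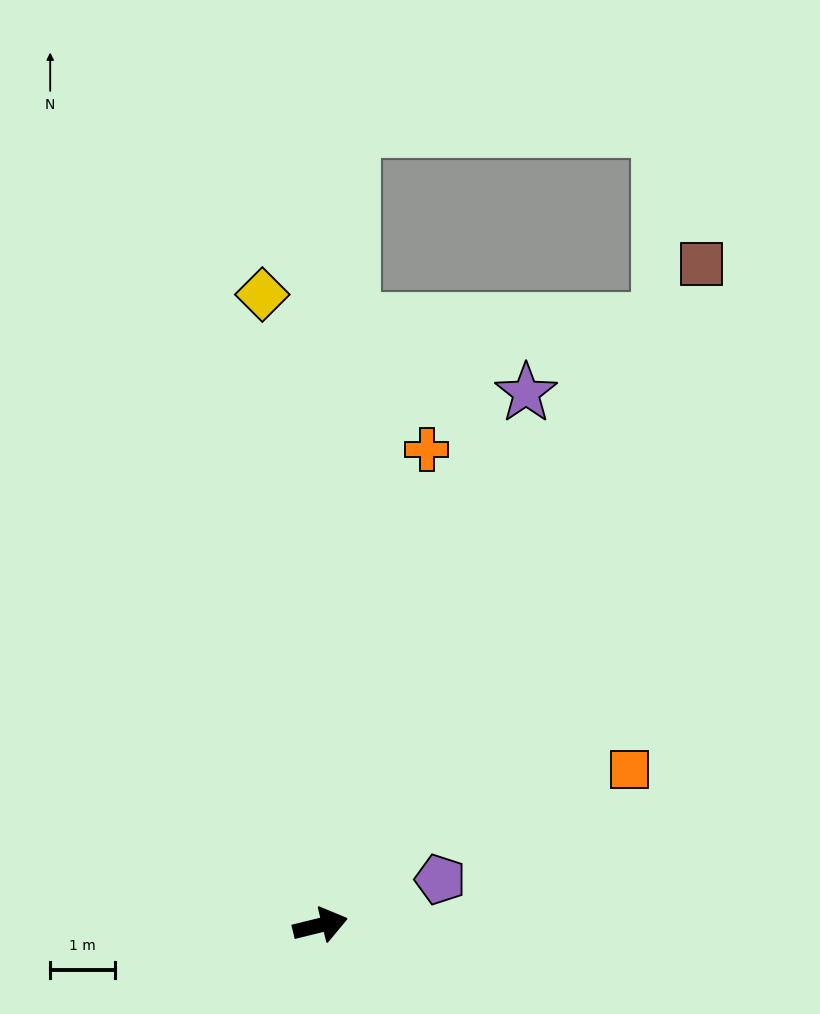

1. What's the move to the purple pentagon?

turn left 7°, forward 2.0 m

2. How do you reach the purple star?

turn left 55°, forward 8.8 m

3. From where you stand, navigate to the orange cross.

turn left 64°, forward 7.5 m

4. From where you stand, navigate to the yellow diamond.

turn left 81°, forward 9.7 m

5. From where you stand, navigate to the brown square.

turn left 46°, forward 11.7 m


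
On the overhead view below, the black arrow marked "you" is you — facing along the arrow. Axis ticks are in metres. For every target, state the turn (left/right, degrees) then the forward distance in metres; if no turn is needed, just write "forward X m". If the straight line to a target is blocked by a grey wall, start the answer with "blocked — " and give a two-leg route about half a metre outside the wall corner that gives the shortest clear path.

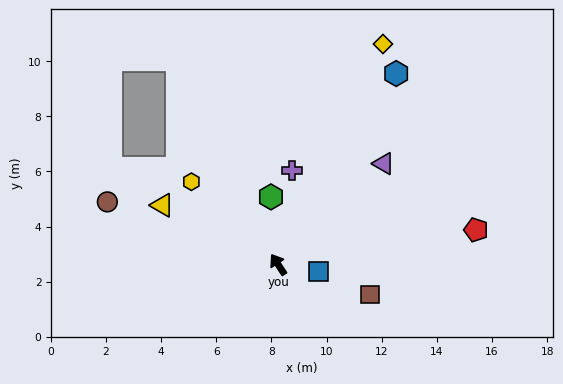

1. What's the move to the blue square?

turn right 134°, forward 1.5 m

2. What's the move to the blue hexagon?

turn right 65°, forward 8.1 m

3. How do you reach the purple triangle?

turn right 79°, forward 5.3 m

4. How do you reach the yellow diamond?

turn right 59°, forward 8.8 m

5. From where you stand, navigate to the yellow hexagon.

turn left 13°, forward 4.3 m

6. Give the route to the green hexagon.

turn right 27°, forward 2.5 m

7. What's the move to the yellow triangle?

turn left 30°, forward 4.7 m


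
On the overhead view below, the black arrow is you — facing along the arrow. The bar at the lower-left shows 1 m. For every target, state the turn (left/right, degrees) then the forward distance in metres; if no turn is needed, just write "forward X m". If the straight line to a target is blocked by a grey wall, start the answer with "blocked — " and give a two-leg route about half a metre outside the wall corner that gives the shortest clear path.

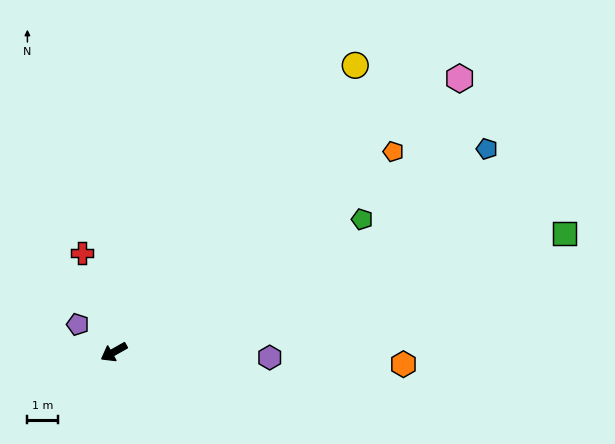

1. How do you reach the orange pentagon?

turn right 174°, forward 11.1 m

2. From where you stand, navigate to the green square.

turn left 165°, forward 15.1 m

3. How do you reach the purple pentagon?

turn right 67°, forward 1.5 m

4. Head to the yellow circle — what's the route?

turn right 160°, forward 12.1 m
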